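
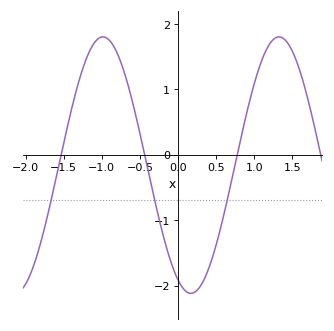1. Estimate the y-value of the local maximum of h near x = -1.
1.8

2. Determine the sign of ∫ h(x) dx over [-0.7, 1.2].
negative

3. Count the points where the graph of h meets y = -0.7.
3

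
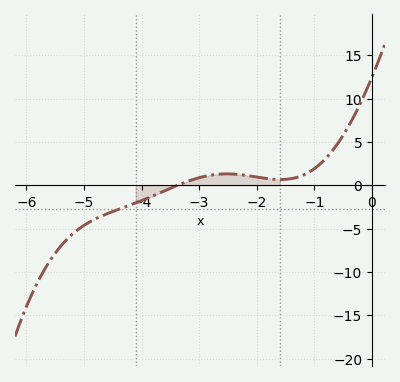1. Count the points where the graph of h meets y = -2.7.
1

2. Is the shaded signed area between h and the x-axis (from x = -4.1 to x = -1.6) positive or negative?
positive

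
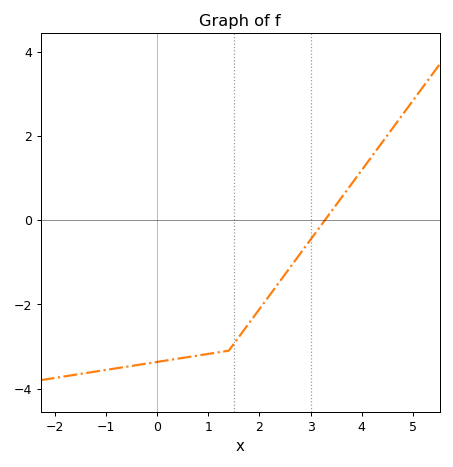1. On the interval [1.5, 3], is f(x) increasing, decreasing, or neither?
increasing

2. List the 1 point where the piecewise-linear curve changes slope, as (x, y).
(1.4, -3.1)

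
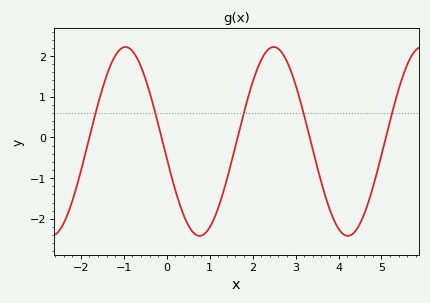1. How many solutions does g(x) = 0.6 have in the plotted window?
5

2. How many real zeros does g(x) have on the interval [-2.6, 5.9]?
5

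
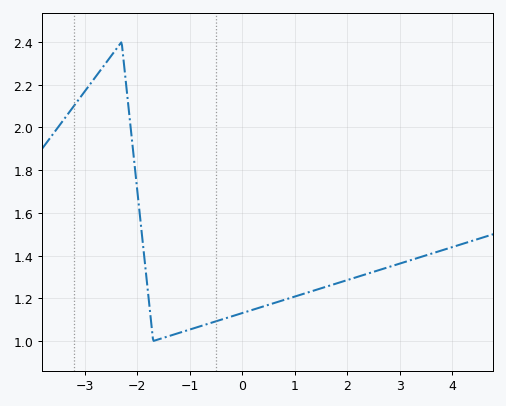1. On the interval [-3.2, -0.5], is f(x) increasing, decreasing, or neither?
neither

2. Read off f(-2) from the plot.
1.7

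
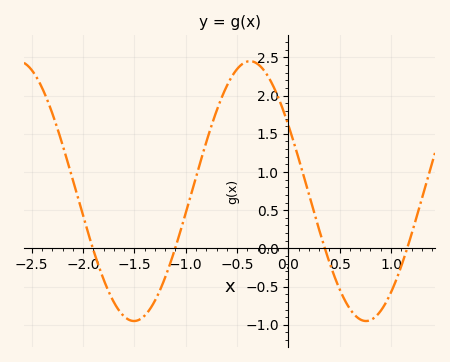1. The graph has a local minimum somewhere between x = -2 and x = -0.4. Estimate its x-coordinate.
-1.5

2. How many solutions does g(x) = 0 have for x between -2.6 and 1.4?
4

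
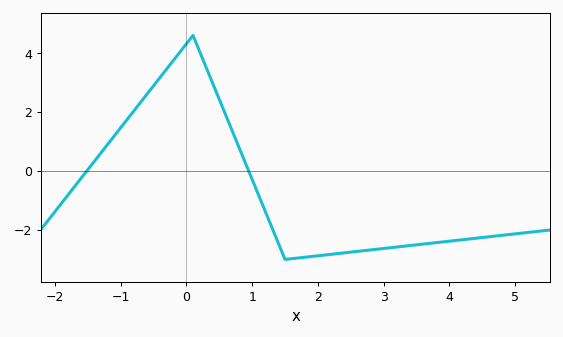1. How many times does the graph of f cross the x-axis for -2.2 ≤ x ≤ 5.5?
2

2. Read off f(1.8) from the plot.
-3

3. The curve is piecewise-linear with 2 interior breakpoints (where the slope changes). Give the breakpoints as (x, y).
(0.1, 4.6); (1.5, -3)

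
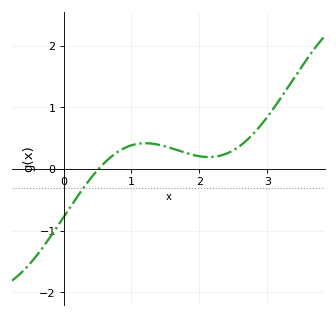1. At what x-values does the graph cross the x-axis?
0.5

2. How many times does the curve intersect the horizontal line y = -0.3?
1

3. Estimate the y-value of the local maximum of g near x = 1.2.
0.4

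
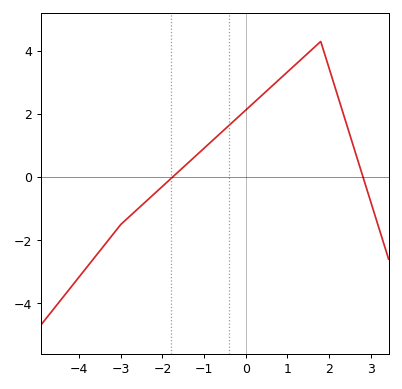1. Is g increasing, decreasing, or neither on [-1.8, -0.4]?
increasing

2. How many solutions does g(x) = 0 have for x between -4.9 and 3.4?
2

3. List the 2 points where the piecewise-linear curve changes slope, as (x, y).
(-3, -1.5); (1.8, 4.3)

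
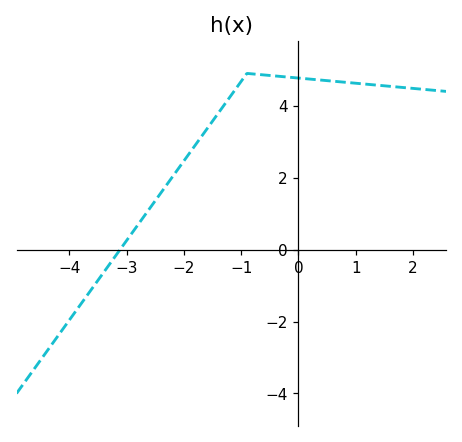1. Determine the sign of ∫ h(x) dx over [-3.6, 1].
positive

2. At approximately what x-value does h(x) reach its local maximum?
-0.899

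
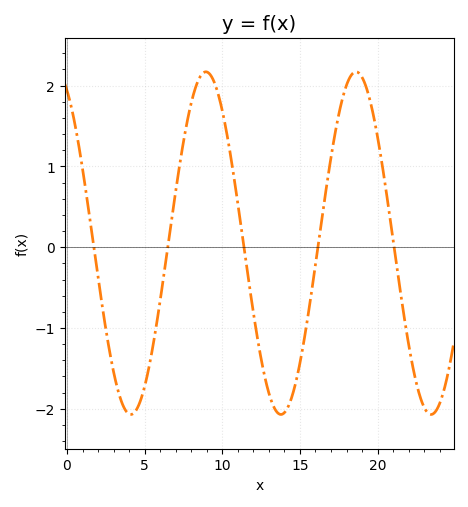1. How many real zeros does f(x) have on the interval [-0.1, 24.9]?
5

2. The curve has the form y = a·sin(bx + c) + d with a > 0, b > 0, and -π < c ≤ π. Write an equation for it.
y = 2.12sin(0.65x + 2) + 0.05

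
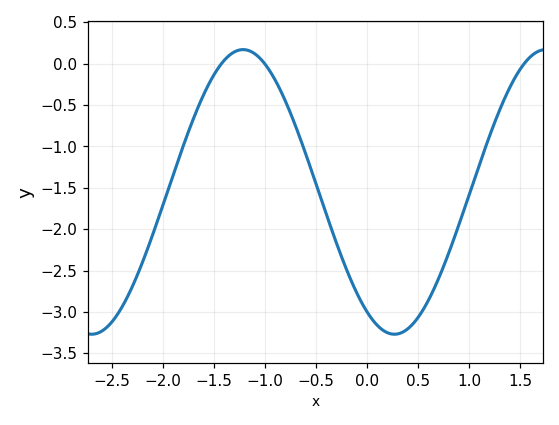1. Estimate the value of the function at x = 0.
-3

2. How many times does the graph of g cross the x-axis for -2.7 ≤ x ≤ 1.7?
3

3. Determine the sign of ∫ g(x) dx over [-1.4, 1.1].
negative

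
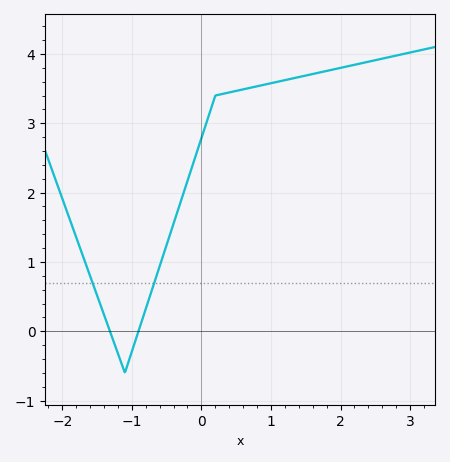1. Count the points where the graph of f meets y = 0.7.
2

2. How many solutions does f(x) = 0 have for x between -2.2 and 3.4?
2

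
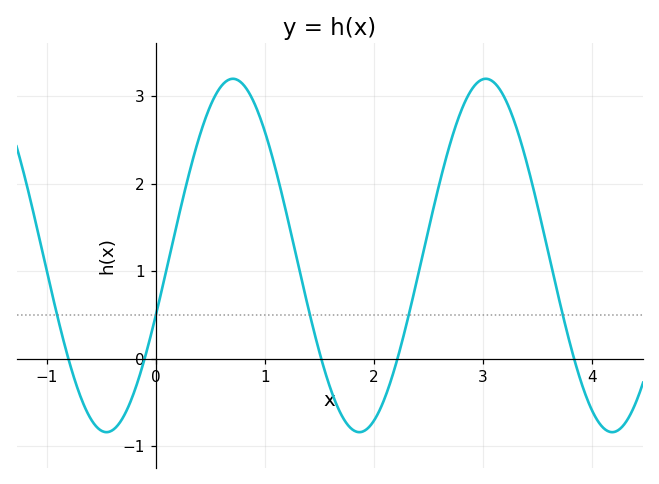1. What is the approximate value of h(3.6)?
1.2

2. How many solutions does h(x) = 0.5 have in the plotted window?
5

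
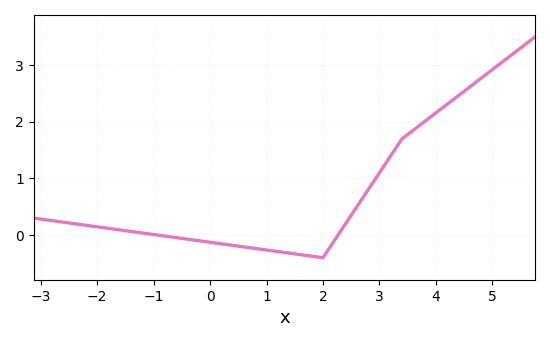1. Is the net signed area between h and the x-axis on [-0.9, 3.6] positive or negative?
positive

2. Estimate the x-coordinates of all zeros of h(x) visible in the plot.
-0.93, 2.27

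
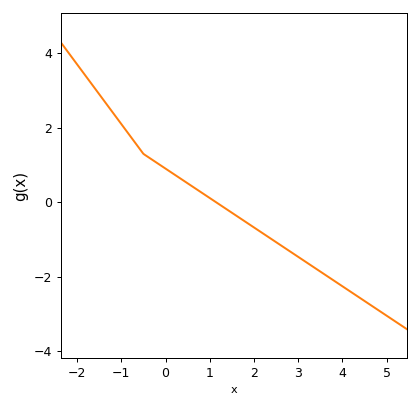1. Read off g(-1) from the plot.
2.2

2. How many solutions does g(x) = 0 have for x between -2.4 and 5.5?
1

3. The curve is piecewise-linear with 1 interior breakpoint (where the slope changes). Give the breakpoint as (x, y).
(-0.5, 1.3)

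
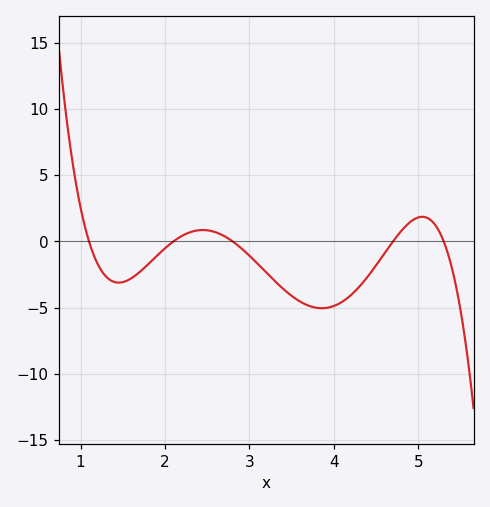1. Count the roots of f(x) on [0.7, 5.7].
5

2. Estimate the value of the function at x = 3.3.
-2.99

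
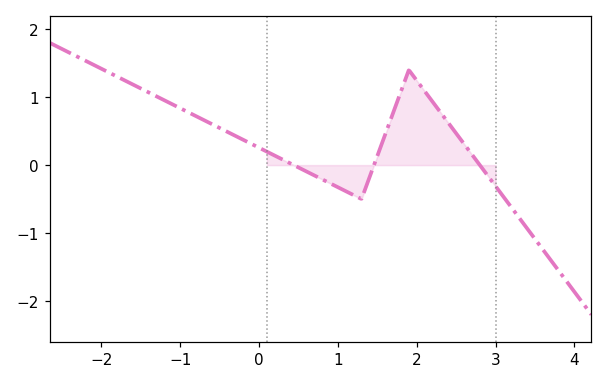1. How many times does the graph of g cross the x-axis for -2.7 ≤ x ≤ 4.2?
3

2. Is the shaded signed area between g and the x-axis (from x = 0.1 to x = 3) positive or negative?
positive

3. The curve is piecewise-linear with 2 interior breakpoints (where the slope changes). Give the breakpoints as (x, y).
(1.3, -0.5); (1.9, 1.4)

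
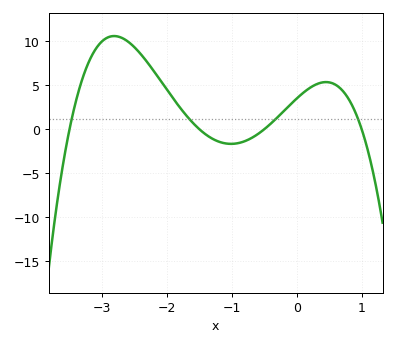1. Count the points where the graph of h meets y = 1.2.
4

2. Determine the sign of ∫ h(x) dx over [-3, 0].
positive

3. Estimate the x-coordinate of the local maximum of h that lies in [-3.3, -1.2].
-2.81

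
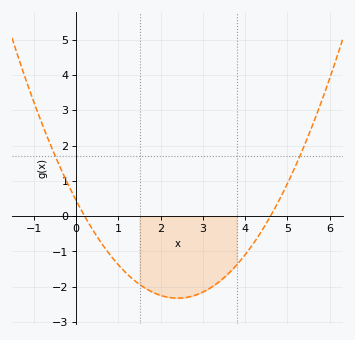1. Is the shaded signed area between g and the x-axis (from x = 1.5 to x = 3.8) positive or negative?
negative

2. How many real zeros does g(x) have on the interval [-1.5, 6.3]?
2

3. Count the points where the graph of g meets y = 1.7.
2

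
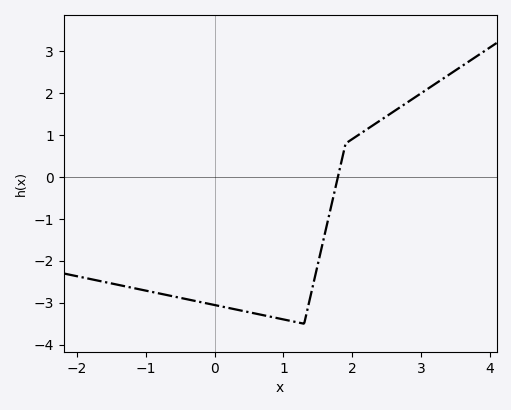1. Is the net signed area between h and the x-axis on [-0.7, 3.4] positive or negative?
negative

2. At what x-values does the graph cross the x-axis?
1.8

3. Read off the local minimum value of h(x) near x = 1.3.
-3.5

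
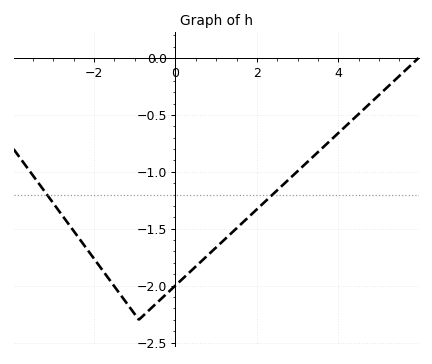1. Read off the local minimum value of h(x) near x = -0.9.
-2.3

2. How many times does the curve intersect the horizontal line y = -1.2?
2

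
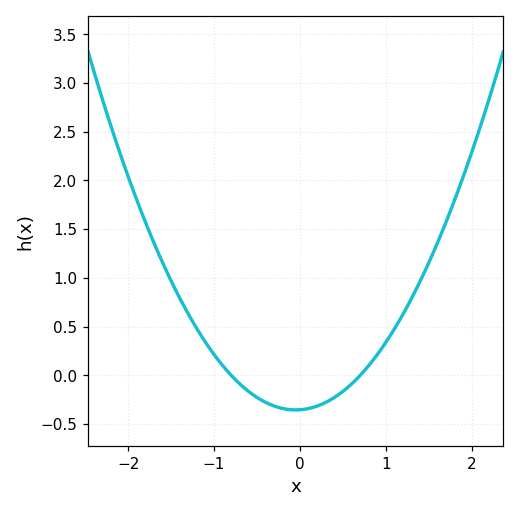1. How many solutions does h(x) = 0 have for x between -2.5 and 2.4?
2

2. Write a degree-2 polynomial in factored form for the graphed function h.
y = 0.63(x + 0.8)(x - 0.7)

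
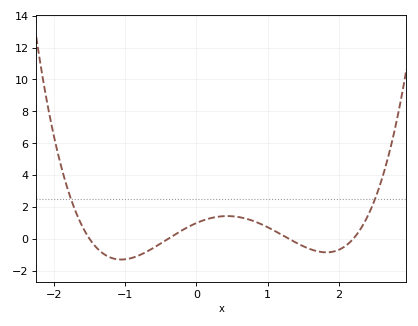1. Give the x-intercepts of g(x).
-1.5, -0.4, 1.3, 2.2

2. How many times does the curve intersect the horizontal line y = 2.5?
2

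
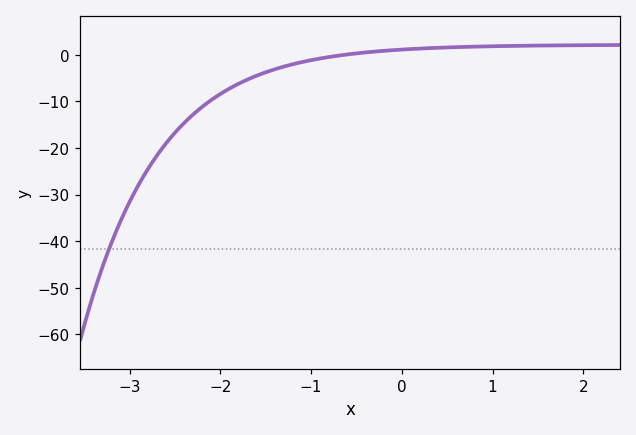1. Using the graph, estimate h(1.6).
2.01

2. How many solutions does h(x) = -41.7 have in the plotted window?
1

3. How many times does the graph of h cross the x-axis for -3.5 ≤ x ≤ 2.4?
1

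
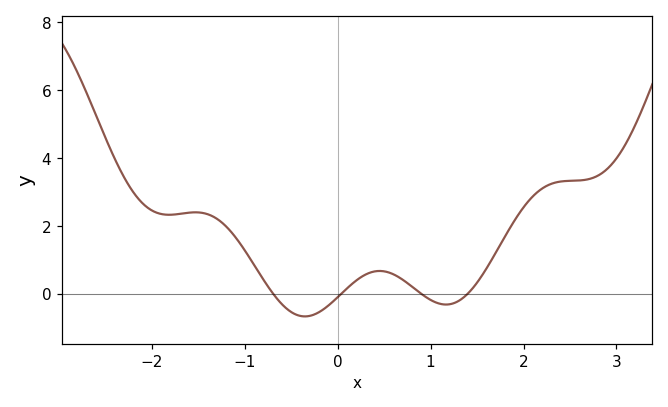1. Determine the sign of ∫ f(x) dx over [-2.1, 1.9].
positive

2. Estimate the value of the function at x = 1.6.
0.8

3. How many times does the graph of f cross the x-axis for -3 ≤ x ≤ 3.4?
4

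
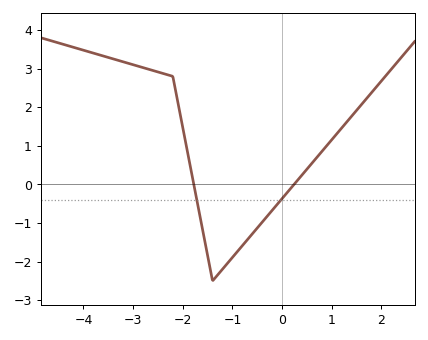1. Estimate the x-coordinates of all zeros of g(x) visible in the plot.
-1.78, 0.241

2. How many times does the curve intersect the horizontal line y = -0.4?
2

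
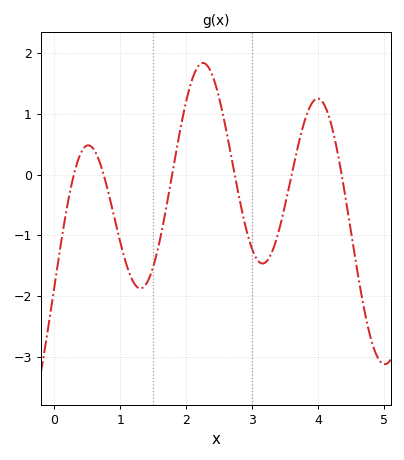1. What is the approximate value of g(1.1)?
-1.5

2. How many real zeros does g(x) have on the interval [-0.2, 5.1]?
6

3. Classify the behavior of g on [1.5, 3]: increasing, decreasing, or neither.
neither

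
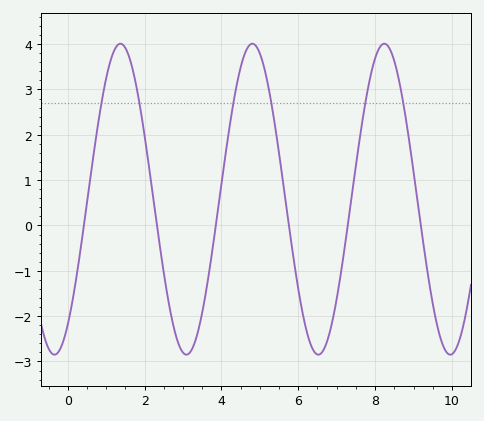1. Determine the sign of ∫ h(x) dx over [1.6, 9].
positive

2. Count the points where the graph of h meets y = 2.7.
6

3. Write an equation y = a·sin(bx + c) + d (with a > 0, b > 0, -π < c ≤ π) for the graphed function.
y = 3.43sin(1.8x - 0.94) + 0.58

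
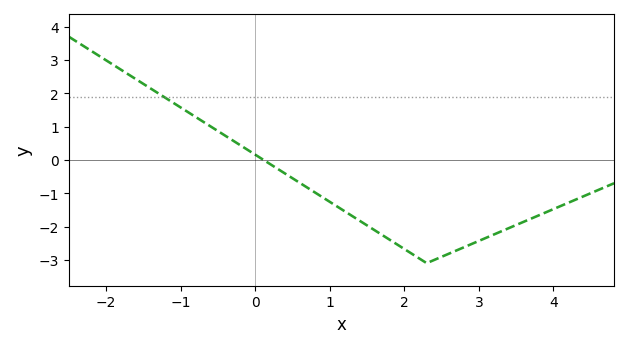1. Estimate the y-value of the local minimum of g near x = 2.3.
-3.1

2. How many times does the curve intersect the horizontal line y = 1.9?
1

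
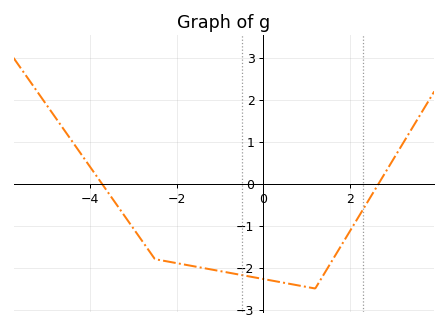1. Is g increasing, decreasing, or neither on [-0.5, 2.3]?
neither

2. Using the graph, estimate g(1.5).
-1.99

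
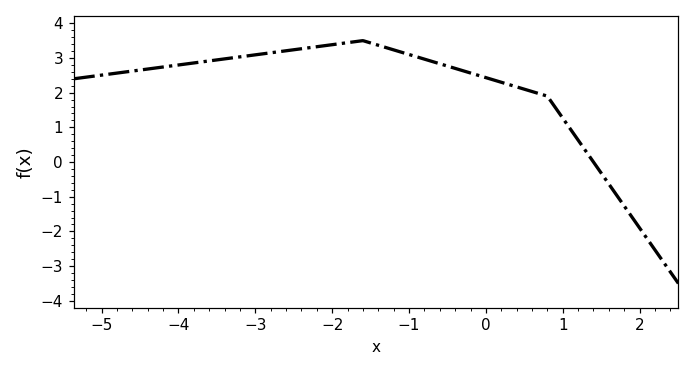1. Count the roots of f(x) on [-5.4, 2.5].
1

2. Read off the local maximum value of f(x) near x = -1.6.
3.5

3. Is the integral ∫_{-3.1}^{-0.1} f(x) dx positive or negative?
positive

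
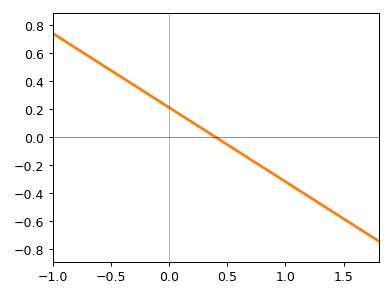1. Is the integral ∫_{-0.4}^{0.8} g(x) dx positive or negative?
positive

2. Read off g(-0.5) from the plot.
0.48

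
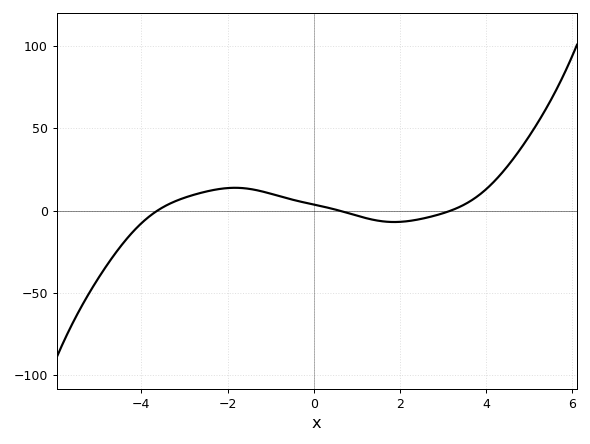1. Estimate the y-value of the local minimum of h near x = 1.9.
-5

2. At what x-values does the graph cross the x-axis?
-3.6, 0.6, 3.2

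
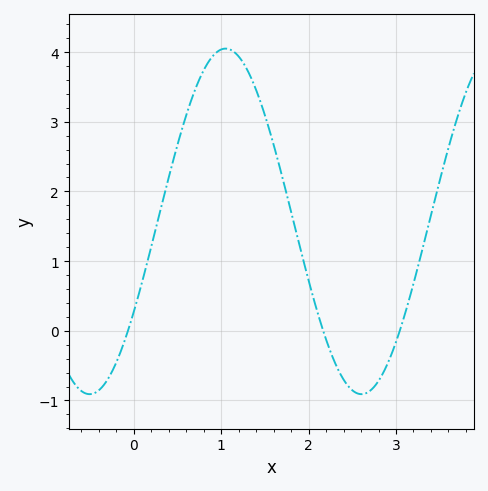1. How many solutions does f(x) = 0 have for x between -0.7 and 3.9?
3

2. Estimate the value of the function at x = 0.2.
1.2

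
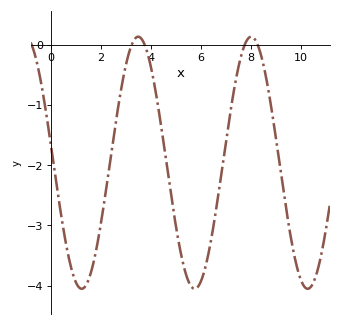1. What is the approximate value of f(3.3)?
0.1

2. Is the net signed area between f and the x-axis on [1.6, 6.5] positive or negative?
negative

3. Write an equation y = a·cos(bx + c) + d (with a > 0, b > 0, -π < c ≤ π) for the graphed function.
y = 2.09cos(1.4x + 1.4) - 1.96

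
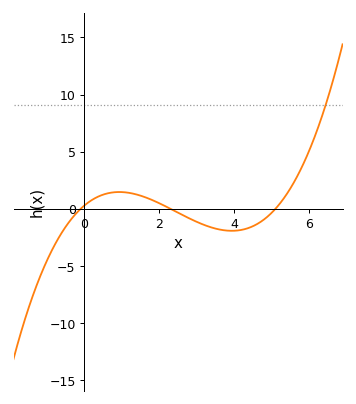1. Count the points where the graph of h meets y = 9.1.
1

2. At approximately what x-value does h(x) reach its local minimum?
4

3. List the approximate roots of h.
-0.2, 2.4, 5.2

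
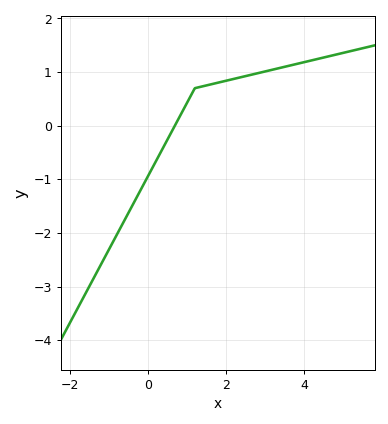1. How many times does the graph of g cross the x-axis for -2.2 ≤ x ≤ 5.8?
1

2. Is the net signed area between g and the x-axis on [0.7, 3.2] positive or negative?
positive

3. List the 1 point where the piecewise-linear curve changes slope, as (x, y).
(1.2, 0.7)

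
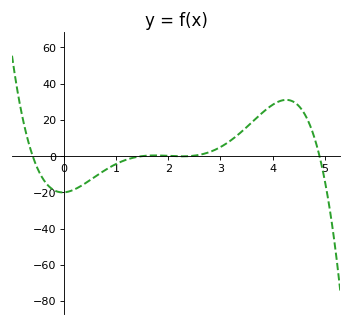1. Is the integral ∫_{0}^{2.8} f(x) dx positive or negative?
negative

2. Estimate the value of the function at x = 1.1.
-4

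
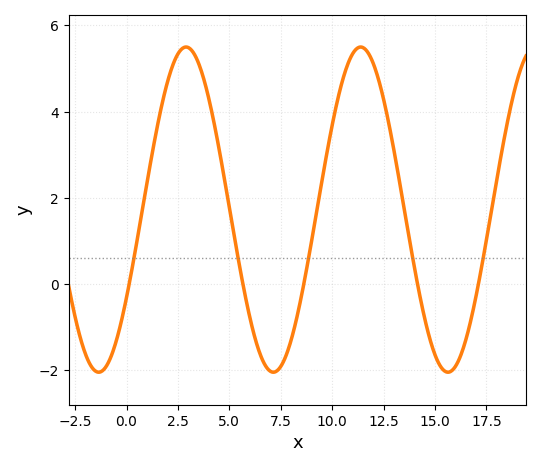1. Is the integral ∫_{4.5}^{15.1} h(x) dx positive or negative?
positive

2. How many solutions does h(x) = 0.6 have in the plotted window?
5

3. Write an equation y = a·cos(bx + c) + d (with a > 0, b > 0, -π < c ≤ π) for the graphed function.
y = 3.77cos(0.74x - 2.14) + 1.73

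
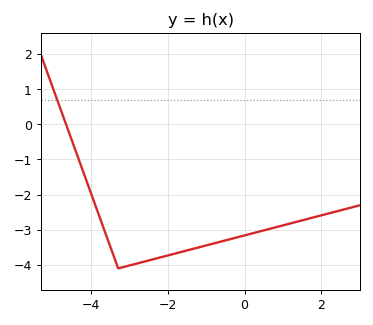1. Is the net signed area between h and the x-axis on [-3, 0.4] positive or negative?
negative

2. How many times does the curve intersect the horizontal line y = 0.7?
1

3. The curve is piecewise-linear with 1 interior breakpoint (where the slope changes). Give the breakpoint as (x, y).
(-3.3, -4.1)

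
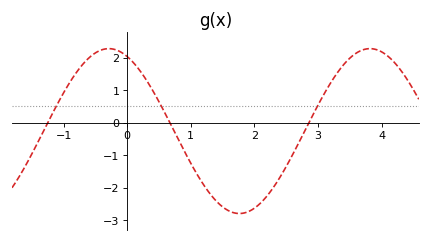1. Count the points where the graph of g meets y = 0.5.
3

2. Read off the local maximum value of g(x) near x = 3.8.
2.28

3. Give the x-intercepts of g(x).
-1.25, 0.671, 2.86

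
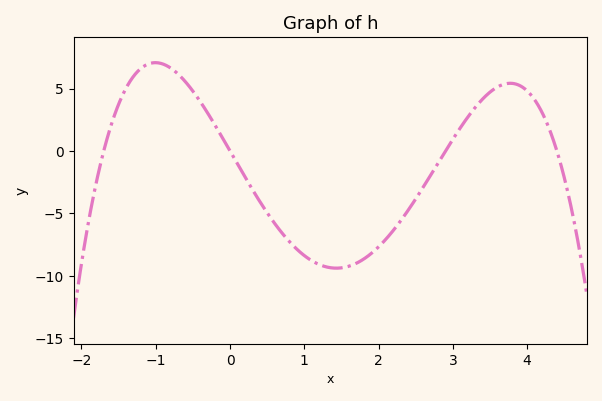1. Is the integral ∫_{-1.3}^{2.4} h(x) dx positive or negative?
negative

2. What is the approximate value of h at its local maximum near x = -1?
7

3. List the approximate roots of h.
-1.7, 0, 2.9, 4.4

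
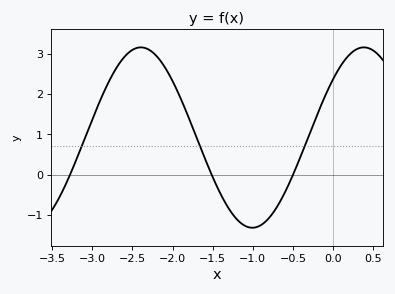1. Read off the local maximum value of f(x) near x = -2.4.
3.2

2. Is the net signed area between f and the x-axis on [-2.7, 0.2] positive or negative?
positive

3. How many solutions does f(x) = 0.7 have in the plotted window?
3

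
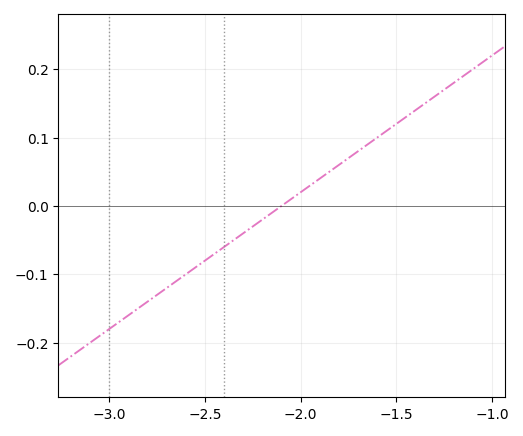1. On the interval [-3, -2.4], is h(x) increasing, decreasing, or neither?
increasing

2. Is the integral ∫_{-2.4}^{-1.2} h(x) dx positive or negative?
positive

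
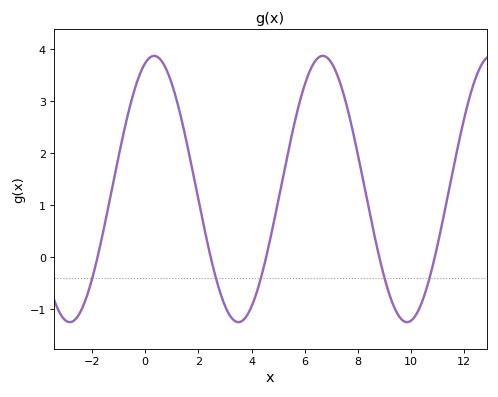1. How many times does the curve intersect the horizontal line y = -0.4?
5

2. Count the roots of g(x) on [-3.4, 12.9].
5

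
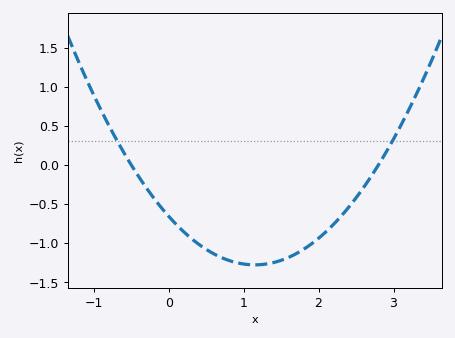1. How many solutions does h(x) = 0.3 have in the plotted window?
2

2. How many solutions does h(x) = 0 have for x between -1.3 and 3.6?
2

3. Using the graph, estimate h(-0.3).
-0.3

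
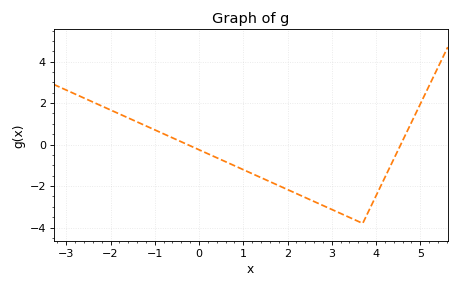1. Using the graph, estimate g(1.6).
-1.8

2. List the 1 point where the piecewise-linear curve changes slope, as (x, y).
(3.7, -3.8)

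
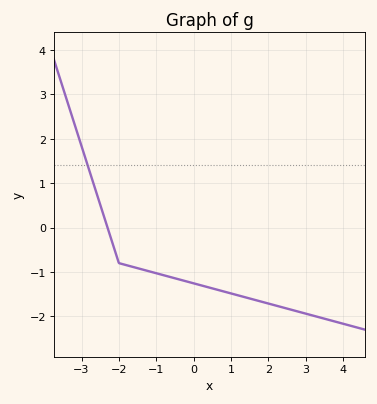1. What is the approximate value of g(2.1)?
-1.7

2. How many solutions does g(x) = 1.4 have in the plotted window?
1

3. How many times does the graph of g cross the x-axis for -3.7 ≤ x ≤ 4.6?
1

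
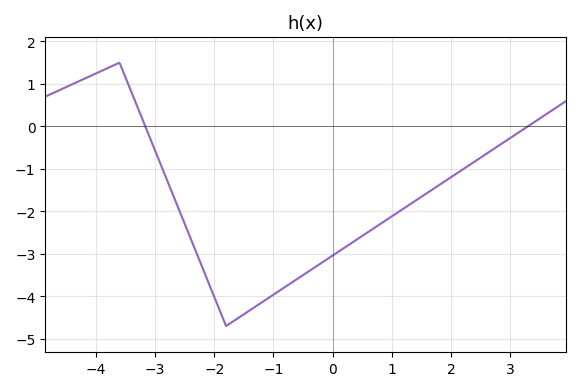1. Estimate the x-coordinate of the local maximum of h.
-3.6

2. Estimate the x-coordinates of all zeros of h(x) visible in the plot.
-3.2, 3.2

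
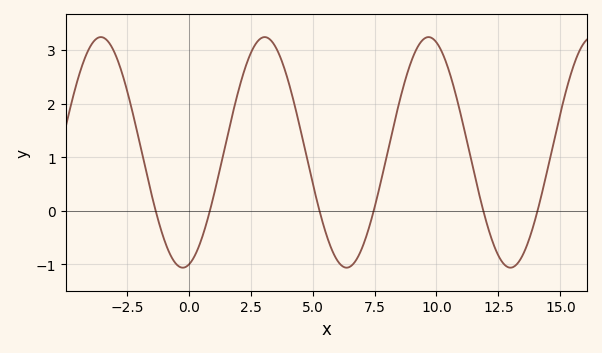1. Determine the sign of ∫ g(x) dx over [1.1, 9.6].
positive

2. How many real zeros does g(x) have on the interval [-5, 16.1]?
6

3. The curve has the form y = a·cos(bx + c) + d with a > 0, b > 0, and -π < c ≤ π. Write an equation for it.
y = 2.15cos(0.95x - 2.91) + 1.09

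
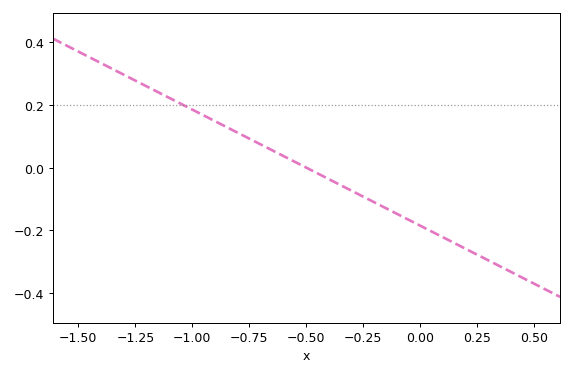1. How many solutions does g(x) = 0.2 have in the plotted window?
1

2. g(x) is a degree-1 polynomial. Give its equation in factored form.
y = -0.37(x + 0.5)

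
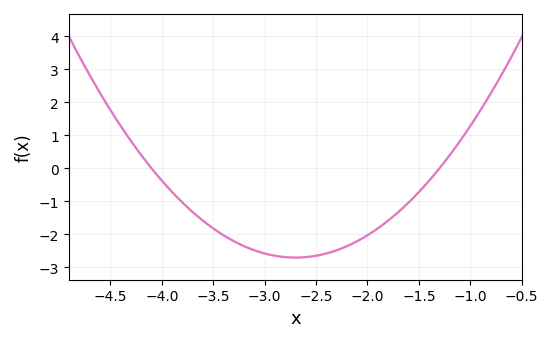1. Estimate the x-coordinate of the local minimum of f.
-2.7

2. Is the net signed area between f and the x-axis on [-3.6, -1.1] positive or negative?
negative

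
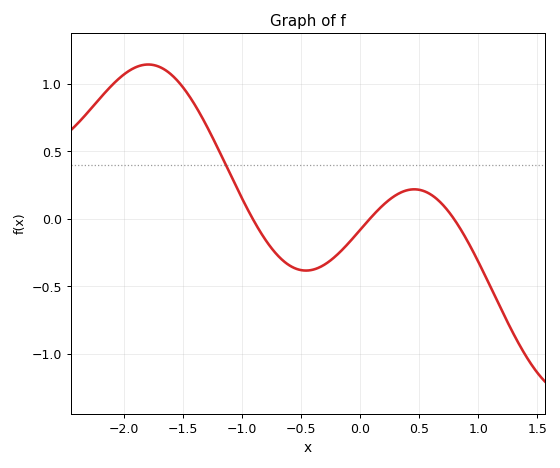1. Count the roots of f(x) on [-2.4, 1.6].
3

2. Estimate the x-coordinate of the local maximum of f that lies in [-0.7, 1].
0.458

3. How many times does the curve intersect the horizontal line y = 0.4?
1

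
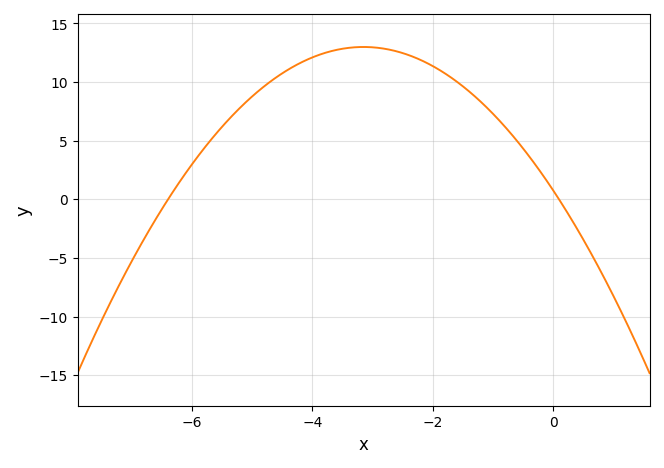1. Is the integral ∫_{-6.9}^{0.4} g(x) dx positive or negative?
positive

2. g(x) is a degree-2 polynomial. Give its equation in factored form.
y = -1.23(x + 6.4)(x - 0.1)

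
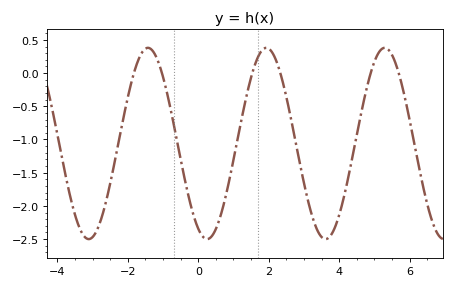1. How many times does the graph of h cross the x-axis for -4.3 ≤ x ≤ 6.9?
6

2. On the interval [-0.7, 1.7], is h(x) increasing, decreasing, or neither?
neither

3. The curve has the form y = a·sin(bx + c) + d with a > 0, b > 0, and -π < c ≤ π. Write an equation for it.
y = 1.44sin(1.9x - 2) - 1.06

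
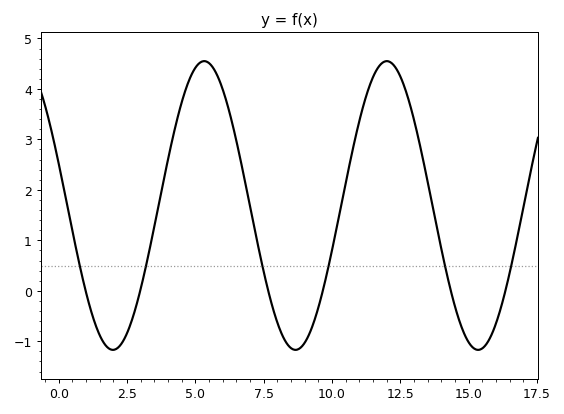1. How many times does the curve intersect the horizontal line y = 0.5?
6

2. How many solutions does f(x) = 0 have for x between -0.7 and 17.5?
6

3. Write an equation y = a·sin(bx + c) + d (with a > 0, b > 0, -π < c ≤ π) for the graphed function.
y = 2.86sin(0.94x + 2.85) + 1.69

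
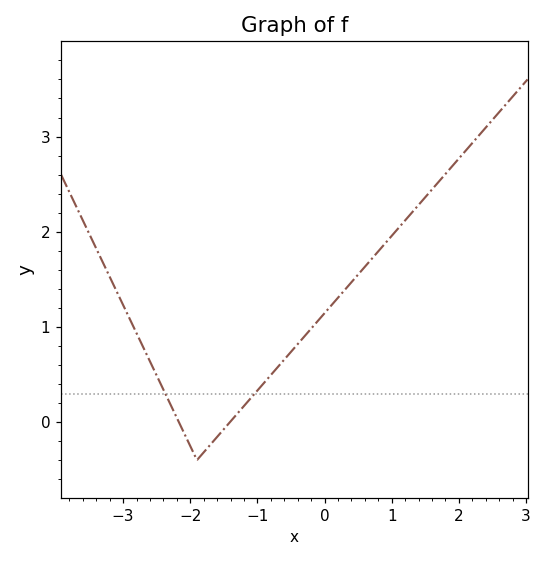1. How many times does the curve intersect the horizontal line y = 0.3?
2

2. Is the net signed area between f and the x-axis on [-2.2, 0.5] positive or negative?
positive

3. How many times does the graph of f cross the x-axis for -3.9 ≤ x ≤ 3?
2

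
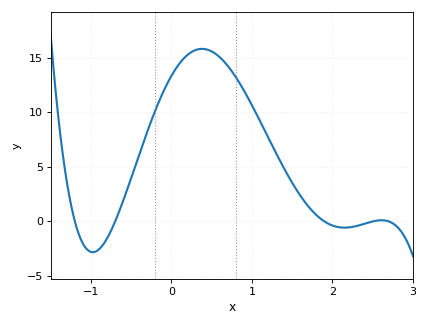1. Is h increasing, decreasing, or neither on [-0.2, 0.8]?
neither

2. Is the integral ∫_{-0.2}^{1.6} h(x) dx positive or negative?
positive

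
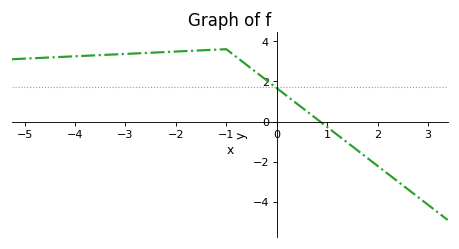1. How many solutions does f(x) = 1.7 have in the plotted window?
1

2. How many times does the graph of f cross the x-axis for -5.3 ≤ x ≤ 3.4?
1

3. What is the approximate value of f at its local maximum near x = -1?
3.6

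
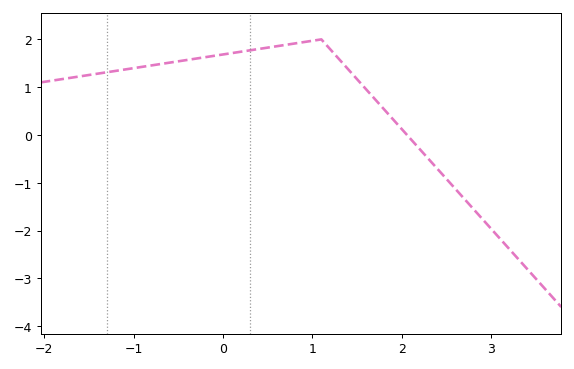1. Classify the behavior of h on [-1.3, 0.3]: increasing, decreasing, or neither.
increasing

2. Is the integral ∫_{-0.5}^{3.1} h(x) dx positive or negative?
positive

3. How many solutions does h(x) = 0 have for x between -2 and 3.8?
1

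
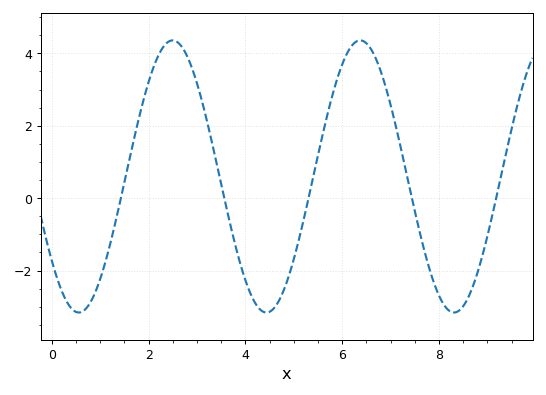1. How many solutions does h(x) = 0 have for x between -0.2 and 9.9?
5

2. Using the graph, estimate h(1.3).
-0.8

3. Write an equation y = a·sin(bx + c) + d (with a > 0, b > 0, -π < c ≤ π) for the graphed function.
y = 3.76sin(1.6x - 2.5) + 0.6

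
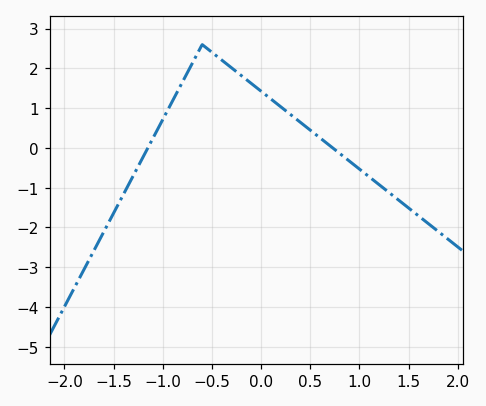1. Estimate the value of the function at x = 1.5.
-1.51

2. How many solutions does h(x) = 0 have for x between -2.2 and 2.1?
2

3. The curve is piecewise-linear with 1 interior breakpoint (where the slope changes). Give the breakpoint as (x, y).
(-0.6, 2.6)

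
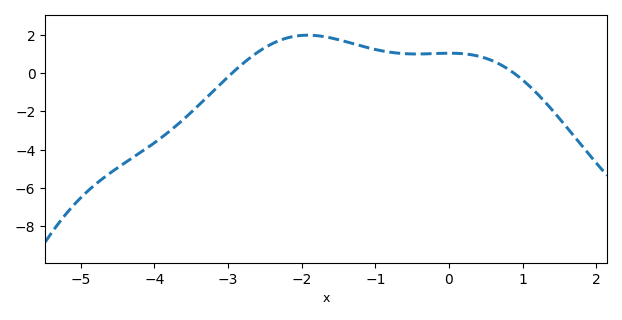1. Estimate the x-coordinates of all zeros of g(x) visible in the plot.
-3, 0.8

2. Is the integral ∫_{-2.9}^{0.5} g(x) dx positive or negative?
positive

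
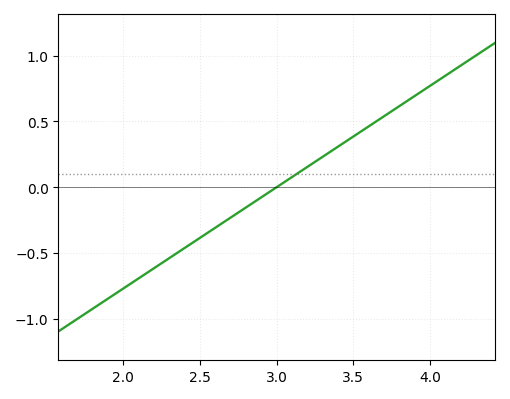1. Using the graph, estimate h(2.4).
-0.462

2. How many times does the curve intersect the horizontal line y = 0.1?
1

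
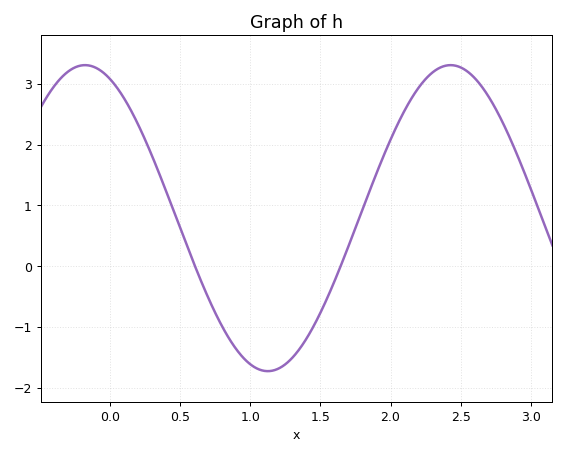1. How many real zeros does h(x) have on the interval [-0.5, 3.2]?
2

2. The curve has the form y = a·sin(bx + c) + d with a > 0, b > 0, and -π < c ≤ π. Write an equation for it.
y = 2.52sin(2.4x + 2) + 0.79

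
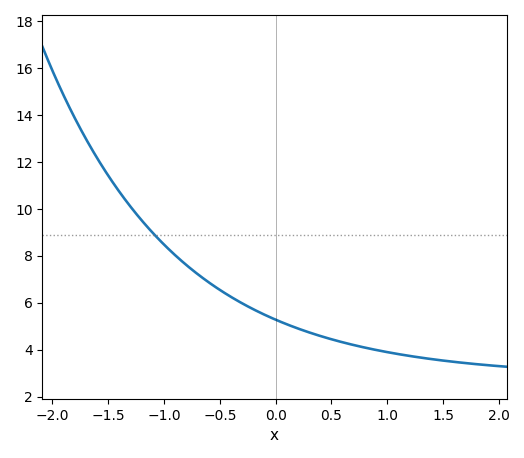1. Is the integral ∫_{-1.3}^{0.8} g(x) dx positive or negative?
positive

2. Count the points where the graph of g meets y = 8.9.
1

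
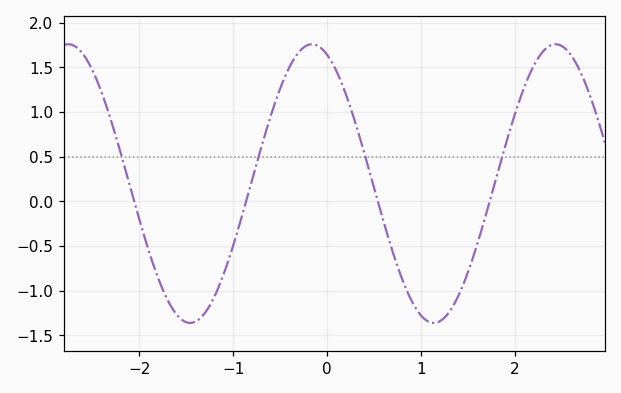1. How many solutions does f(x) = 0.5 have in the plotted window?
4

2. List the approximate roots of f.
-2.06, -0.864, 0.54, 1.73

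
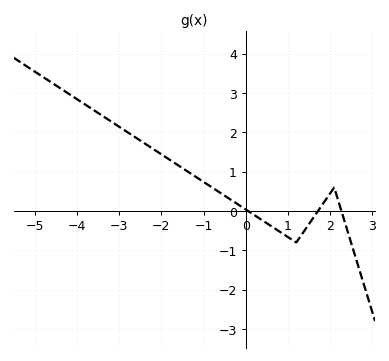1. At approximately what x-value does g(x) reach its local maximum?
2.2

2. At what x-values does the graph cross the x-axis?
0, 1.8, 2.2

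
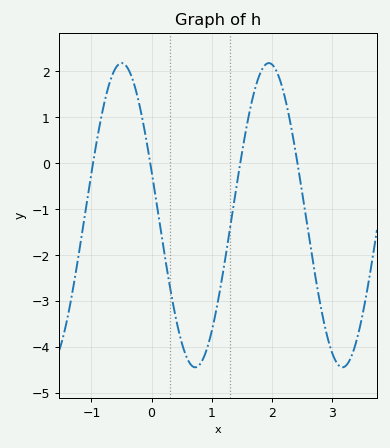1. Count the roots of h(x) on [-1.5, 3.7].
4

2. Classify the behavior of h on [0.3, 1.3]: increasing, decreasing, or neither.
neither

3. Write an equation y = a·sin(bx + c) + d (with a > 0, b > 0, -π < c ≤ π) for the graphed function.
y = 3.31sin(2.6x + 2.8) - 1.13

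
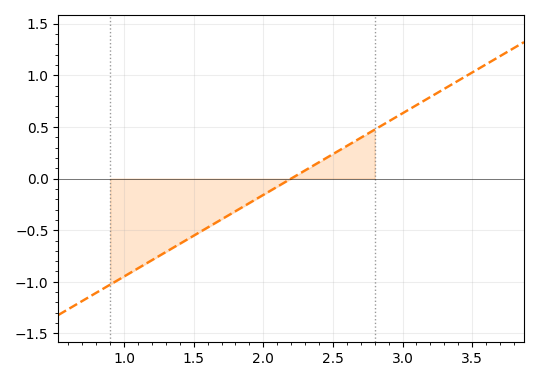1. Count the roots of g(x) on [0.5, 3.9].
1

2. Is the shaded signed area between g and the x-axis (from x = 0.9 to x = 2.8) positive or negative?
negative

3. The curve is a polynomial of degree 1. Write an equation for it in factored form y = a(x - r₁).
y = 0.79(x - 2.2)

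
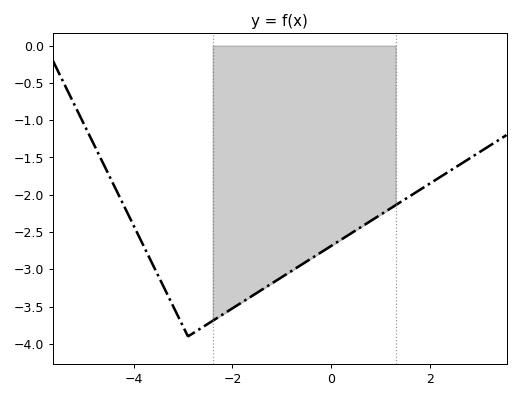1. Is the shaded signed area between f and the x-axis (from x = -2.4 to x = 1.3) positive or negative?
negative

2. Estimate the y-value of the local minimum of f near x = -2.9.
-3.9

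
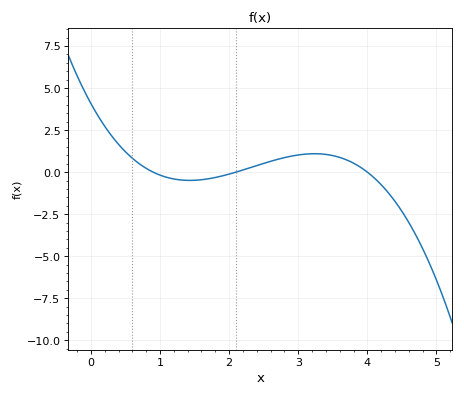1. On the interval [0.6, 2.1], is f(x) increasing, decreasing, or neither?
neither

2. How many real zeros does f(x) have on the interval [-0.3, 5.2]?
3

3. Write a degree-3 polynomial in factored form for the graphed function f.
y = -0.54(x - 0.9)(x - 2.1)(x - 4)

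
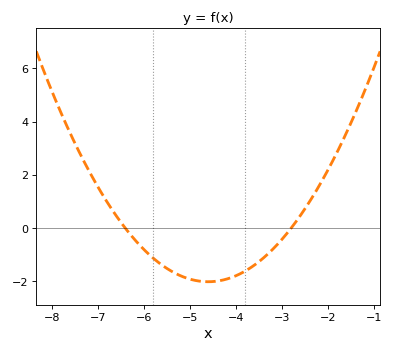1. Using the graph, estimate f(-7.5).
3.21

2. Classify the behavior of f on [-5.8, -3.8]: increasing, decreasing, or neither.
neither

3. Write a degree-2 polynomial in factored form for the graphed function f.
y = 0.62(x + 6.4)(x + 2.8)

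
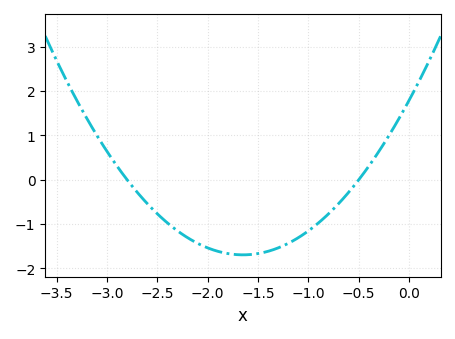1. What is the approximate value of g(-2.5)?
-0.768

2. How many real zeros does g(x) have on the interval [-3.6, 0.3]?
2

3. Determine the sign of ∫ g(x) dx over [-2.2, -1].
negative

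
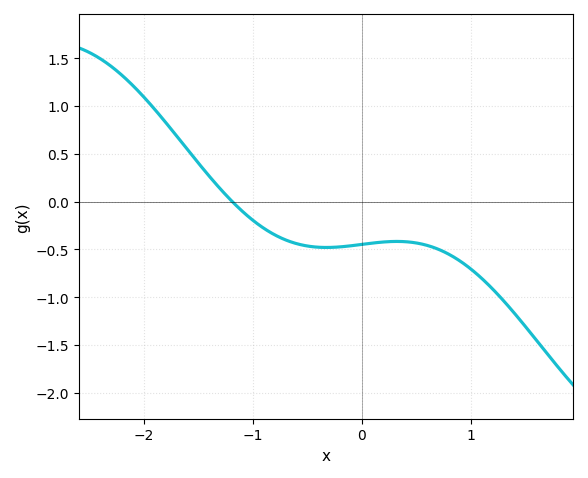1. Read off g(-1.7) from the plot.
0.69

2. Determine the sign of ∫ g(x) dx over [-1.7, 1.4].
negative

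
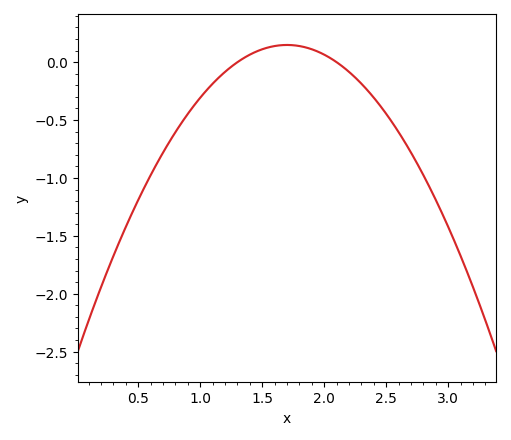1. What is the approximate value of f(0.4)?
-1.4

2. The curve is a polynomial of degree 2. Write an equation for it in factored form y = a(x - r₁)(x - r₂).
y = -0.93(x - 1.3)(x - 2.1)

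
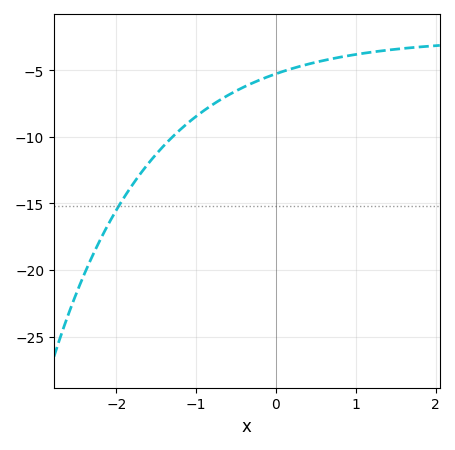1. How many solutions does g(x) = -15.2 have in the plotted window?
1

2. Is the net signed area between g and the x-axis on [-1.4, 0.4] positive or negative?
negative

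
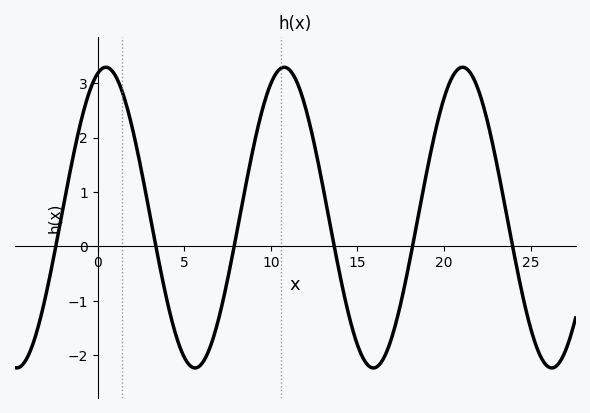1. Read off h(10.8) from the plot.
3.3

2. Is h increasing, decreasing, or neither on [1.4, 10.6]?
neither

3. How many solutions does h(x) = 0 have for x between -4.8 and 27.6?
6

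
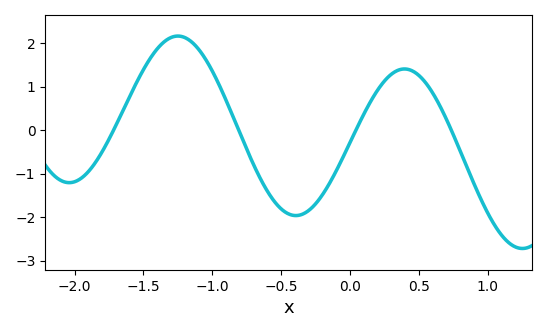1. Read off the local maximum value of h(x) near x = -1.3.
2.2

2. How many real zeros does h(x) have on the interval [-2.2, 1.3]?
4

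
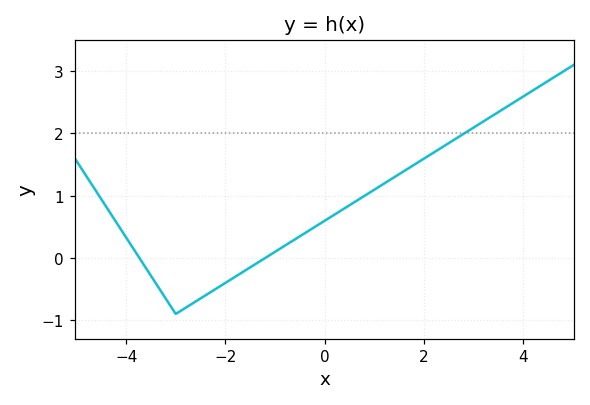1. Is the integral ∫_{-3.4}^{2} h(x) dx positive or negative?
positive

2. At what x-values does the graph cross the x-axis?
-3.73, -1.19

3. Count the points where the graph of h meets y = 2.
1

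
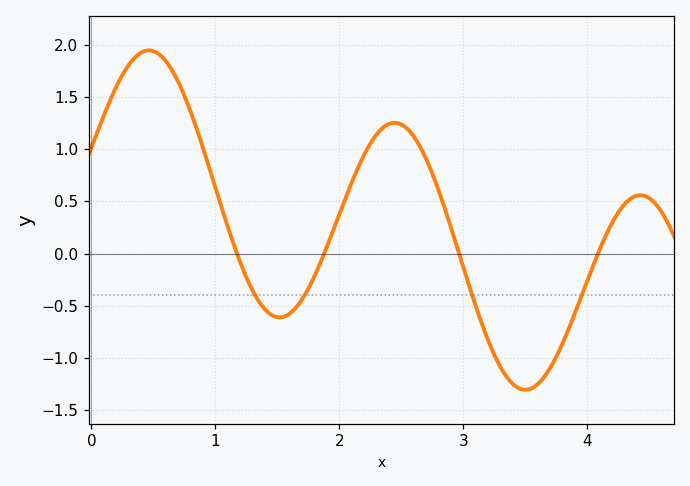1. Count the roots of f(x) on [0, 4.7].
4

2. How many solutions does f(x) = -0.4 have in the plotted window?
4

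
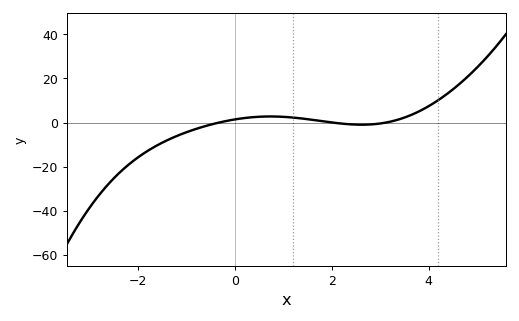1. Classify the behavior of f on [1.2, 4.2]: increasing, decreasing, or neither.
neither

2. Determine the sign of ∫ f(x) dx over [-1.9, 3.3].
negative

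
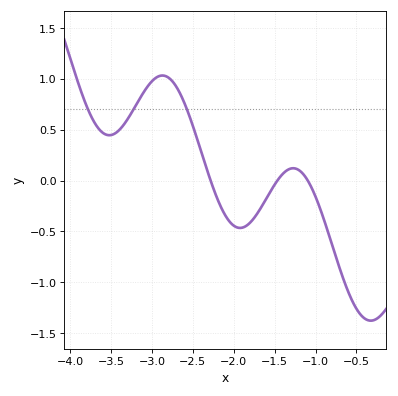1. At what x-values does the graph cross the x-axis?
-2.3, -1.5, -1.1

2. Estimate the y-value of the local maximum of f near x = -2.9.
1.05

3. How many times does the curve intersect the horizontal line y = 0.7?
3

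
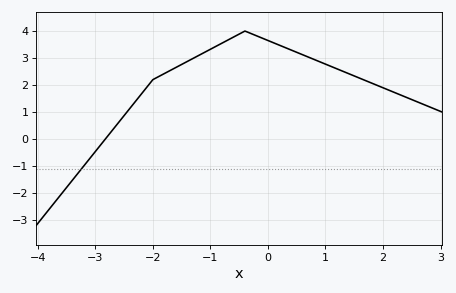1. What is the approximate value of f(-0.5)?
3.89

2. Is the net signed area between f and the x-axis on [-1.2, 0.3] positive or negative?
positive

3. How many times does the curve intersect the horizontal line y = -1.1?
1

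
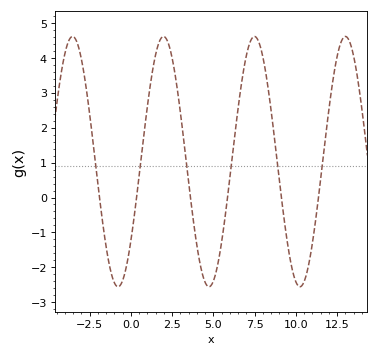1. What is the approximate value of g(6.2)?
1.4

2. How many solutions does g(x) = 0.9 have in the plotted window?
6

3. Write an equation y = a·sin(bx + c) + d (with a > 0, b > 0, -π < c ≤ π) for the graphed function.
y = 3.59sin(1.1x - 0.68) + 1.03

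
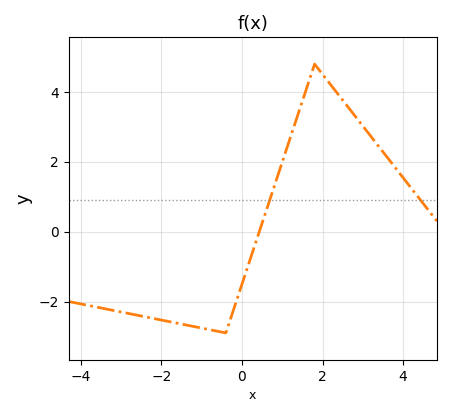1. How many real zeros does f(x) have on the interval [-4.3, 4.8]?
1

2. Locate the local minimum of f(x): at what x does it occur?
-0.404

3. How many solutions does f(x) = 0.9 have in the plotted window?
2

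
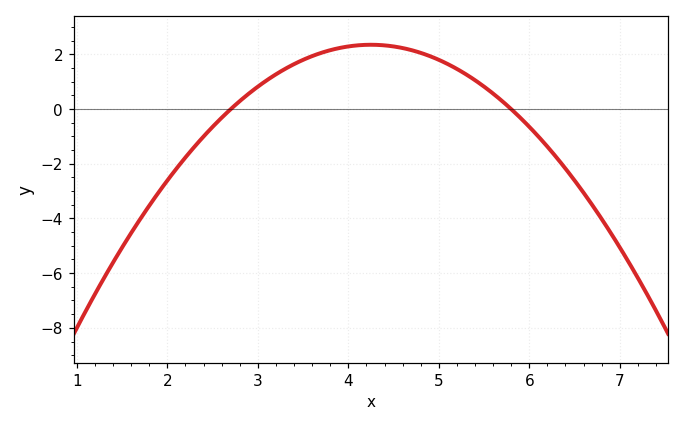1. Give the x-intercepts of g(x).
2.7, 5.8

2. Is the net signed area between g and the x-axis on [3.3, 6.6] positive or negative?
positive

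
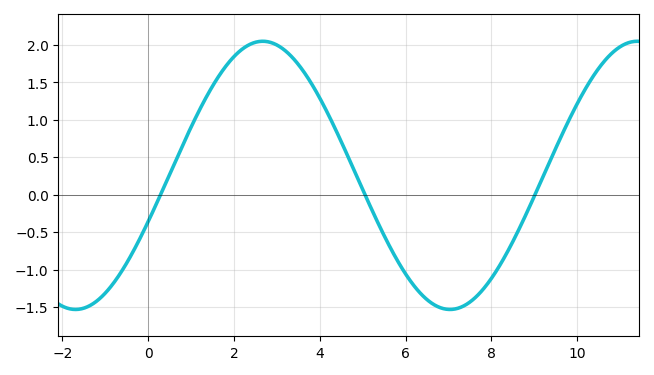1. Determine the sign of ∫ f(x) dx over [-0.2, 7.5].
positive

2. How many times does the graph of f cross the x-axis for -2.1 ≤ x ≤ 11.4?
3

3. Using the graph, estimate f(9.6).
0.75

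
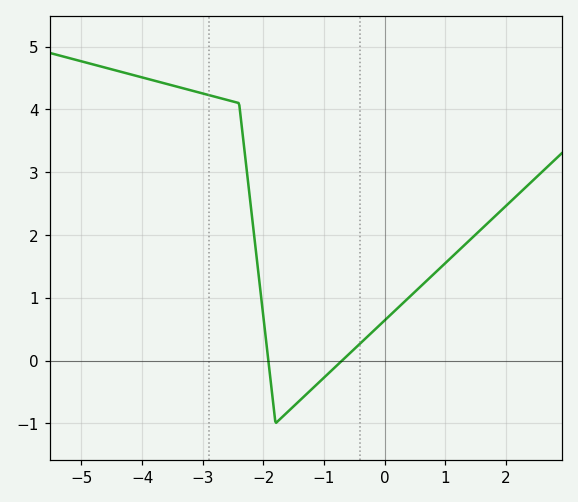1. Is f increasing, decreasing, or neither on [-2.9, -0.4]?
neither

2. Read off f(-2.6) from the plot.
4.2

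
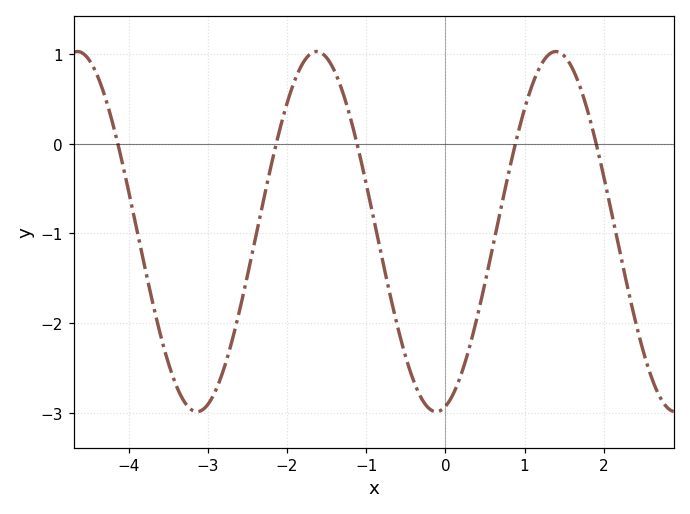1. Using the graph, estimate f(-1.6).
1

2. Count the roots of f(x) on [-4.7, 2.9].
5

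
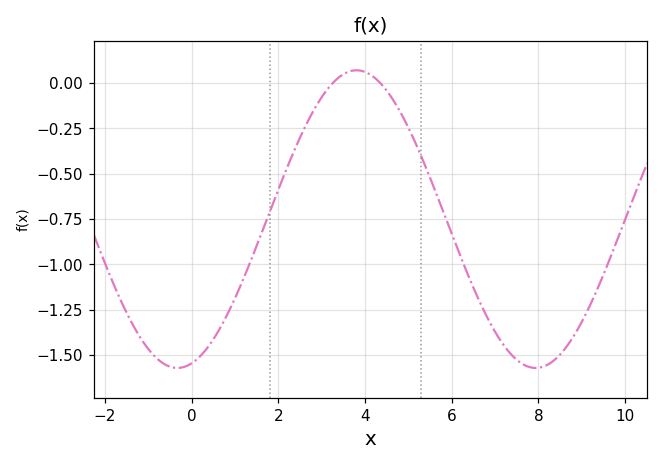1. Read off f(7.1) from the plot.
-1.4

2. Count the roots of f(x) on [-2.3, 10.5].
2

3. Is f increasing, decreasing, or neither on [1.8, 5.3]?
neither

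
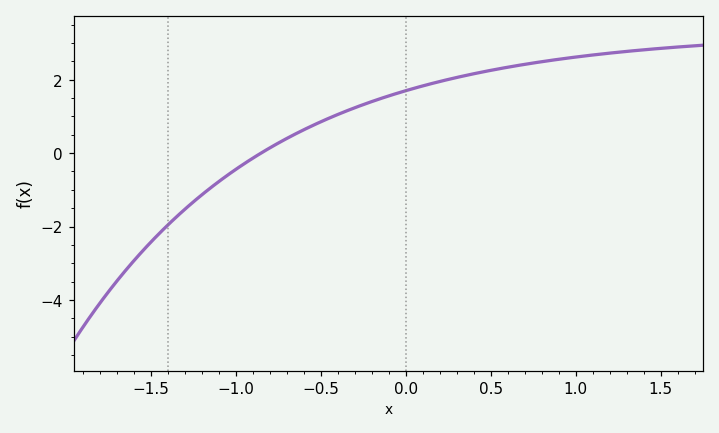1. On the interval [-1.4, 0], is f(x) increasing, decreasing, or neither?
increasing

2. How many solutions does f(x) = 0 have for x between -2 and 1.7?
1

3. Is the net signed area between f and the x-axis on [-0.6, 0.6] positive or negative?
positive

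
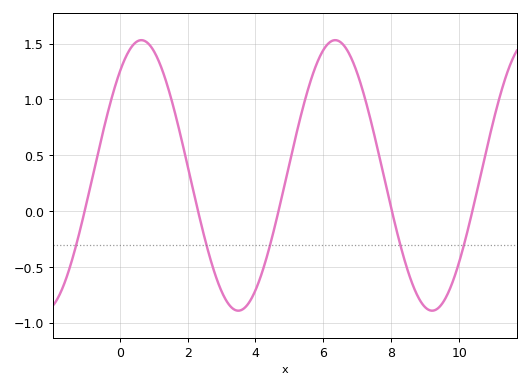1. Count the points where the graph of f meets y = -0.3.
5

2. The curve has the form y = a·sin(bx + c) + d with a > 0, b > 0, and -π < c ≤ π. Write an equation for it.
y = 1.21sin(1.1x + 0.87) + 0.32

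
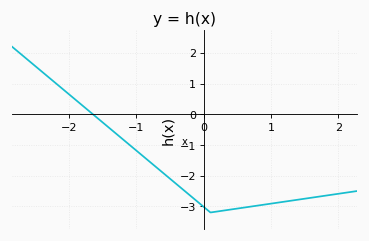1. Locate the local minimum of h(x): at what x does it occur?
0.1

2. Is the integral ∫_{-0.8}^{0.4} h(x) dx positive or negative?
negative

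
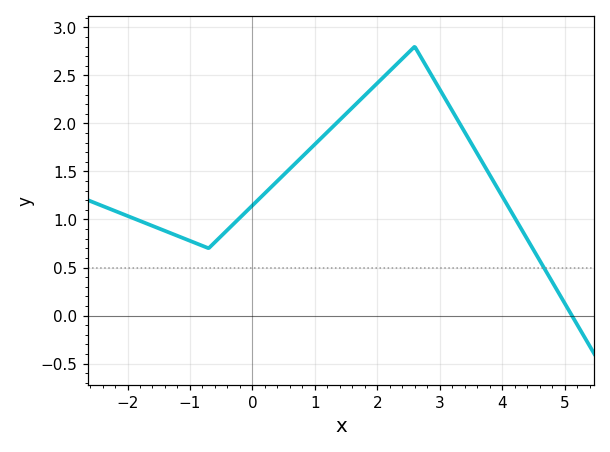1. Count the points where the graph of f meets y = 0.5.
1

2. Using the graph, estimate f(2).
2.42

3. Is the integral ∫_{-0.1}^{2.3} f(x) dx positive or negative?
positive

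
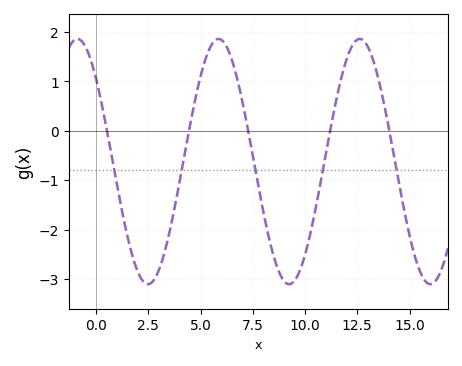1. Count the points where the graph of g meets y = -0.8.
5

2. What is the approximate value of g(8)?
-1.6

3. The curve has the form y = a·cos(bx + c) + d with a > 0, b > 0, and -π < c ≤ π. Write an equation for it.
y = 2.48cos(0.93x + 0.83) - 0.62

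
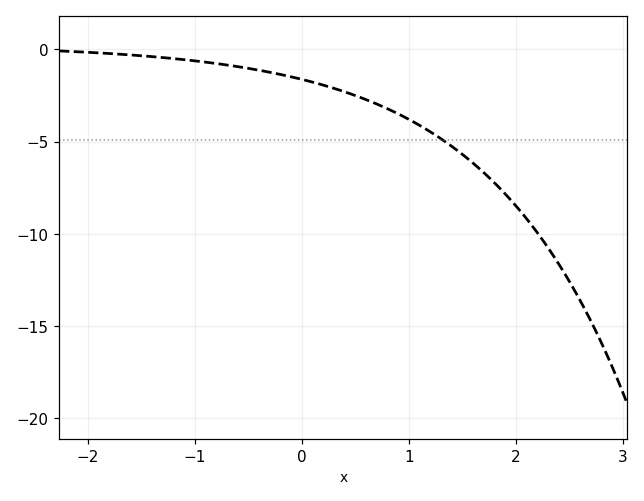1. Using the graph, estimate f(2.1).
-9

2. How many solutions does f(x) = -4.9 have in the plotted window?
1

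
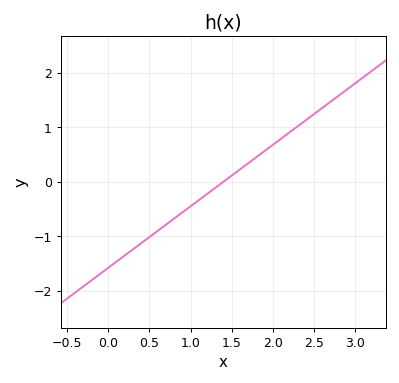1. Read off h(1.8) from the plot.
0.452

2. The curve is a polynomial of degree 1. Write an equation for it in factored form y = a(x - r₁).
y = 1.13(x - 1.4)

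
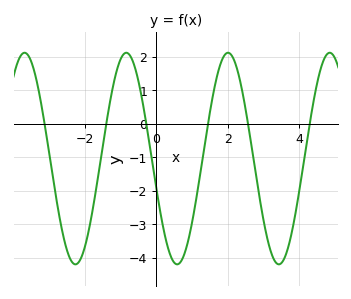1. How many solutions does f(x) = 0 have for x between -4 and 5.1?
6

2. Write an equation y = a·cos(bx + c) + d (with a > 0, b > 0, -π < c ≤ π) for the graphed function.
y = 3.16cos(2.2x + 1.8) - 1.04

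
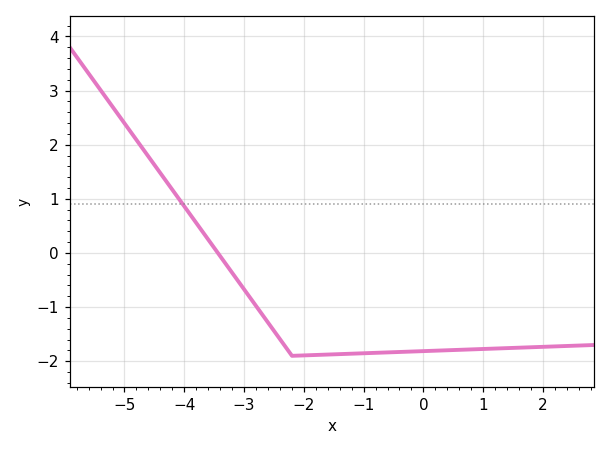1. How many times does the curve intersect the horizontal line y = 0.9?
1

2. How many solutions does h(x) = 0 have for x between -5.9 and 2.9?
1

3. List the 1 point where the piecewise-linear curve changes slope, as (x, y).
(-2.2, -1.9)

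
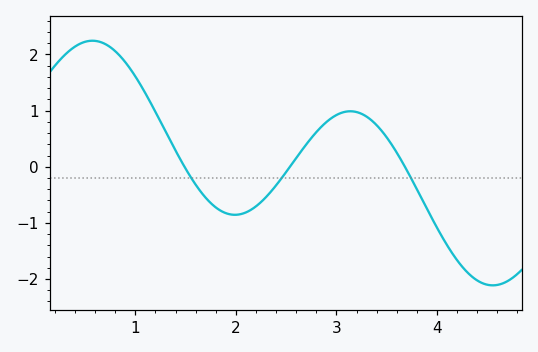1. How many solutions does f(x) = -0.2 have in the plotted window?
3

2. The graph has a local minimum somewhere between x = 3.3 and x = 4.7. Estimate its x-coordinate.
4.55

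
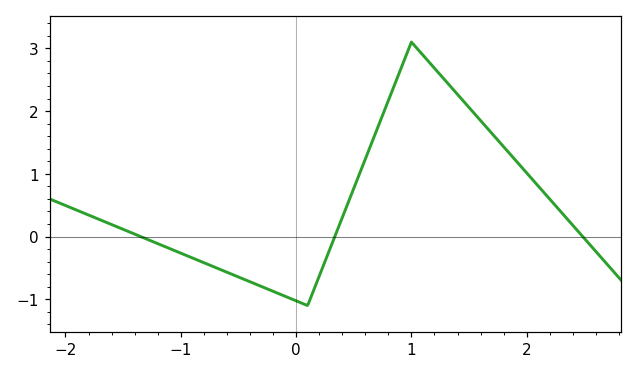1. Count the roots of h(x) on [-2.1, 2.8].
3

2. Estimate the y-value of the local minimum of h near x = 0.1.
-1.1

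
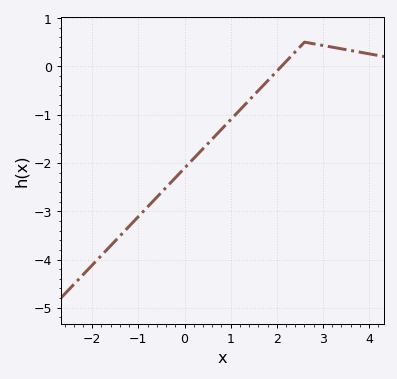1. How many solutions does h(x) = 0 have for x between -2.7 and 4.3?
1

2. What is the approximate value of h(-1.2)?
-3.3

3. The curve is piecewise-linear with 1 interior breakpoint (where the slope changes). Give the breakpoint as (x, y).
(2.6, 0.5)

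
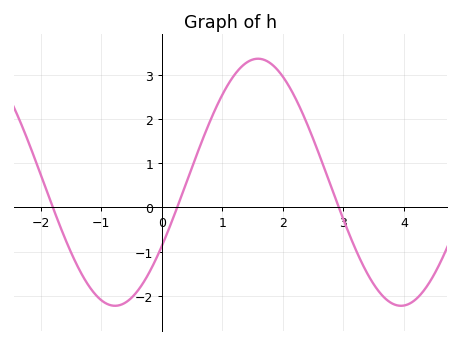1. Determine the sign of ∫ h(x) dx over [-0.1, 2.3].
positive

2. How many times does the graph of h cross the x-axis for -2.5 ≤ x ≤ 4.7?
3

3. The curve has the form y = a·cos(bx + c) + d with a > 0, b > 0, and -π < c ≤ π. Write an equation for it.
y = 2.8cos(1.33x - 2.11) + 0.57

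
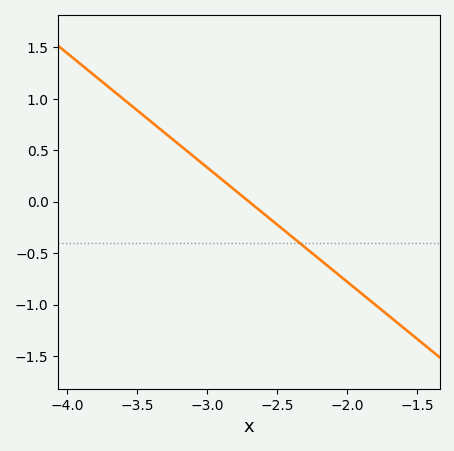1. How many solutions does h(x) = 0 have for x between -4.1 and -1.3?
1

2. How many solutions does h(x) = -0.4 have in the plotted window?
1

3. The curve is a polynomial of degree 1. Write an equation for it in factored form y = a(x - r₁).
y = -1.11(x + 2.7)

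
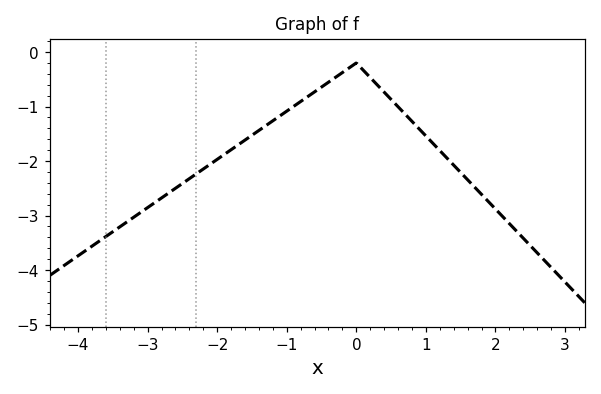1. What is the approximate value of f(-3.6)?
-3.39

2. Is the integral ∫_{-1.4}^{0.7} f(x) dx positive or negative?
negative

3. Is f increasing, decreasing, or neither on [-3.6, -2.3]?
increasing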